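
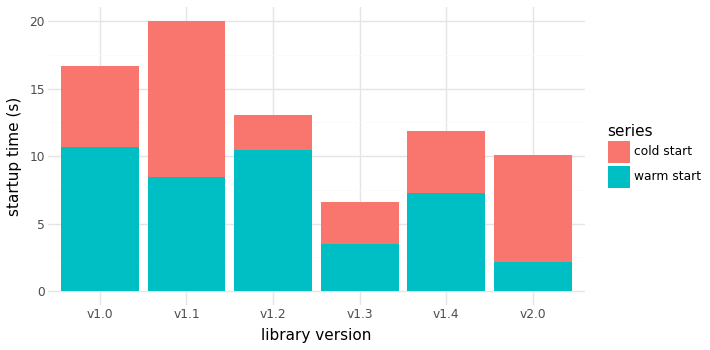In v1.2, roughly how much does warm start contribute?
≈ 10

warm start top ≈ 10, bottom ≈ 0; segment ≈ 10.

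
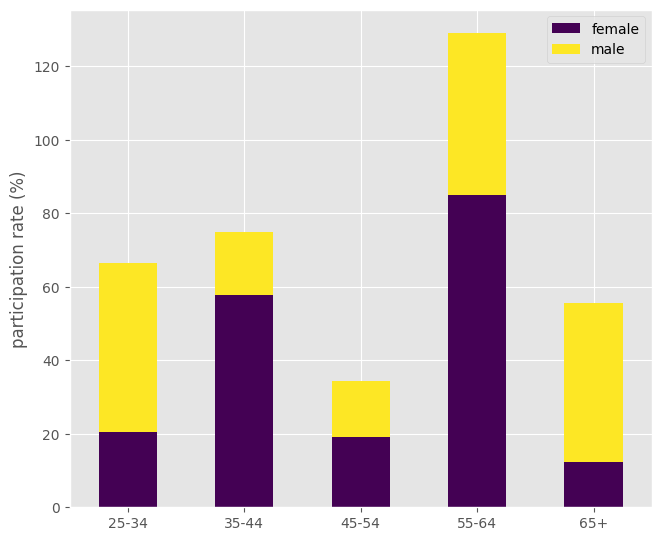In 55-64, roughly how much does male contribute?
≈ 40

male top ≈ 120, bottom ≈ 80; segment ≈ 40.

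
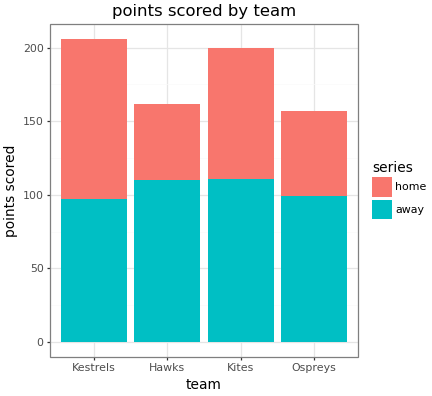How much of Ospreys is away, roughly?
away top ≈ 100, bottom ≈ 0; segment ≈ 100.

≈ 100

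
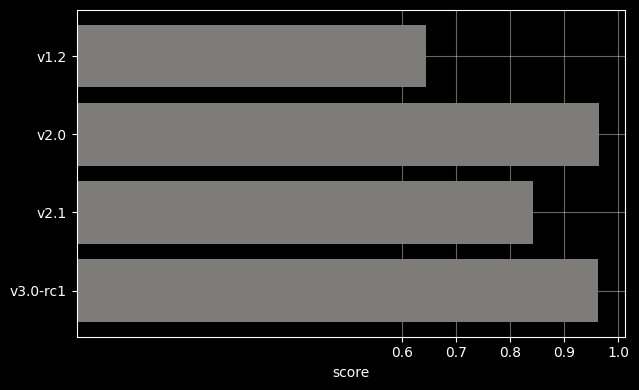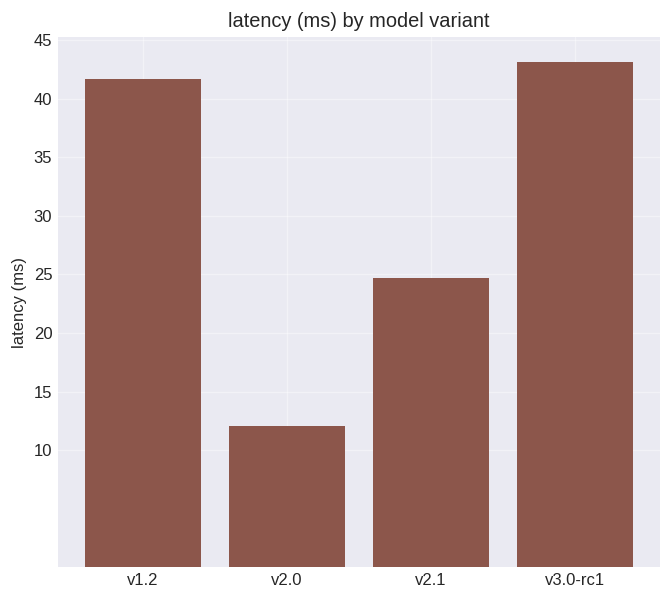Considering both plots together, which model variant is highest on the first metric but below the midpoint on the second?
Chart 2 median latency (ms) ≈ 35; below-median model variants: v2.0, v2.1. Among those, v2.0 has the highest score (≈ 1).

v2.0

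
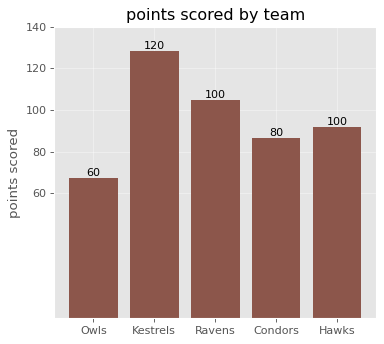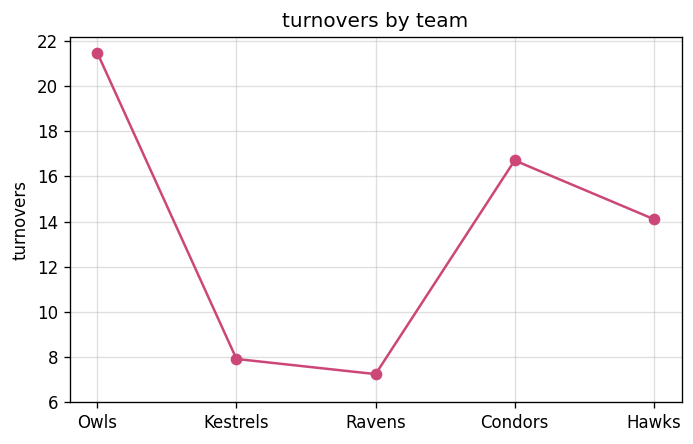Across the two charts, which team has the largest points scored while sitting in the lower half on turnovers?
Kestrels

Chart 2 median turnovers ≈ 14; below-median teams: Kestrels, Ravens. Among those, Kestrels has the highest points scored (≈ 120).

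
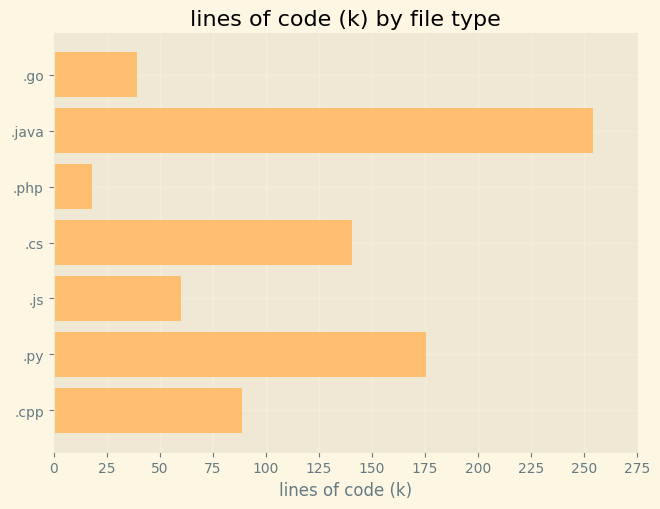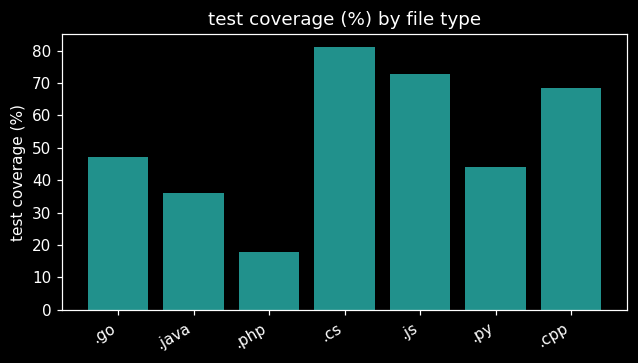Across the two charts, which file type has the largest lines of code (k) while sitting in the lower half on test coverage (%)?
.java

Chart 2 median test coverage (%) ≈ 50; below-median file types: .java, .php, .py. Among those, .java has the highest lines of code (k) (≈ 250).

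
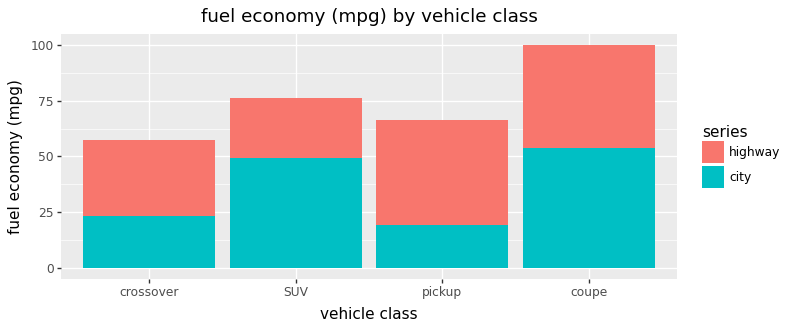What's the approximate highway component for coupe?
highway top ≈ 100, bottom ≈ 50; segment ≈ 50.

≈ 50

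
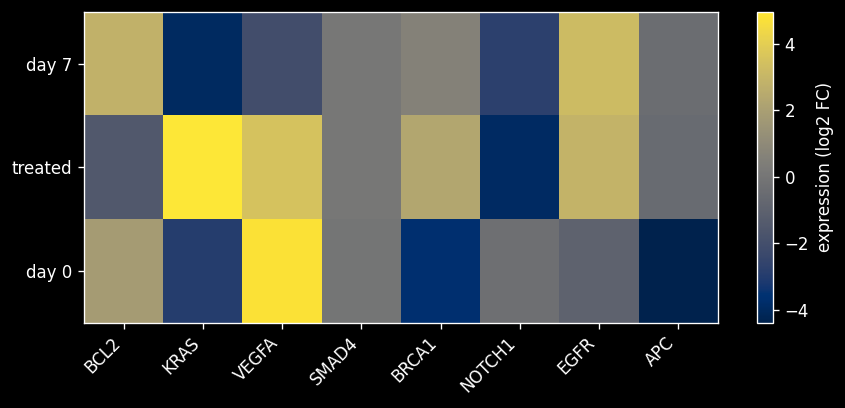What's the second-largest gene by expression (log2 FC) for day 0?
Top 3 for day 0: VEGFA ≈ 5, BCL2 ≈ 2, SMAD4 ≈ 0.

BCL2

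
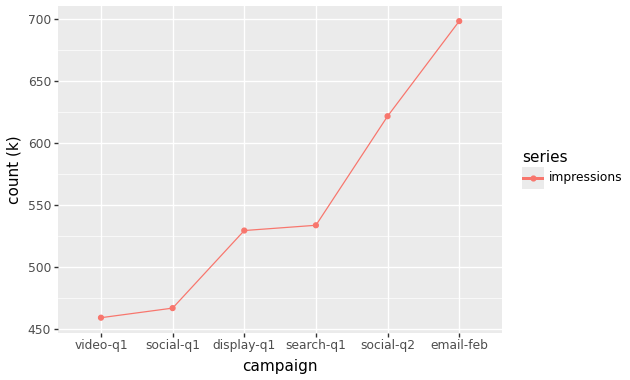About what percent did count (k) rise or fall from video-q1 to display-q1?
≈ +13%

video-q1 ≈ 460, display-q1 ≈ 520; (520 − 460) / 460 ≈ +13%.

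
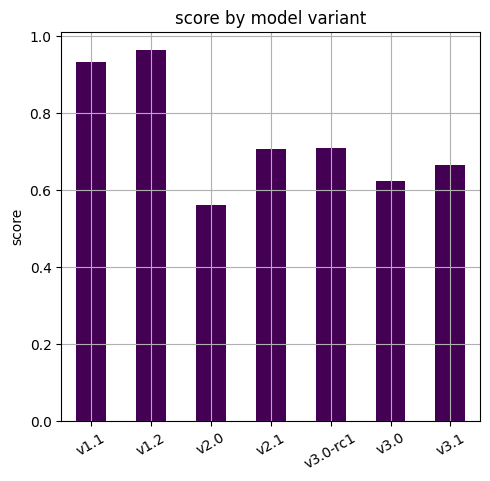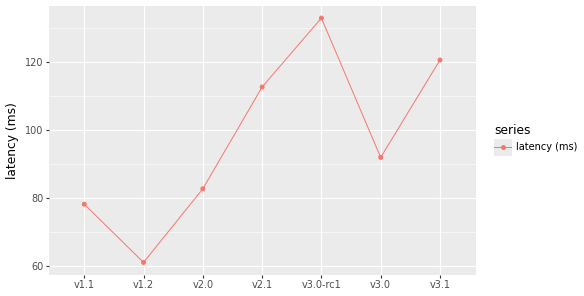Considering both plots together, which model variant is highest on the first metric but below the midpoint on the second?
Chart 2 median latency (ms) ≈ 100; below-median model variants: v1.1, v1.2, v2.0. Among those, v1.2 has the highest score (≈ 1).

v1.2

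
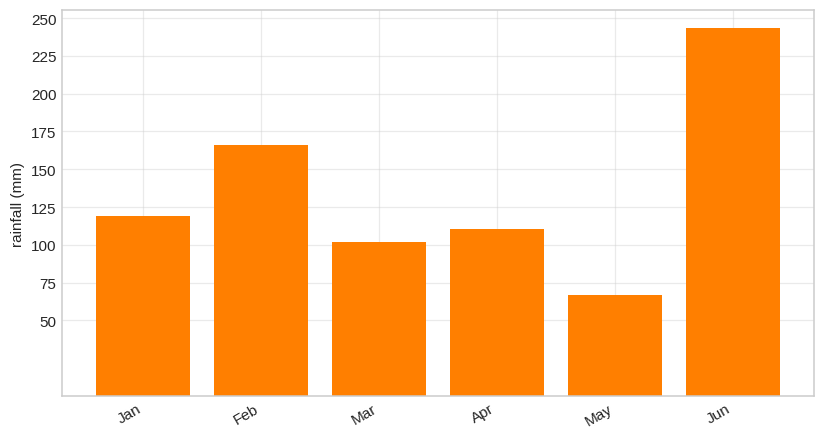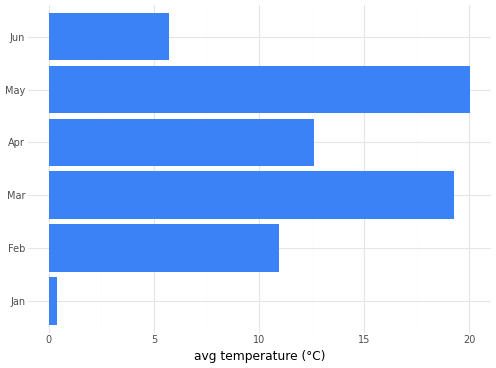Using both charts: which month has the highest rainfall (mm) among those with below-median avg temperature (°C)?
Chart 2 median avg temperature (°C) ≈ 12; below-median months: Jan, Feb, Jun. Among those, Jun has the highest rainfall (mm) (≈ 250).

Jun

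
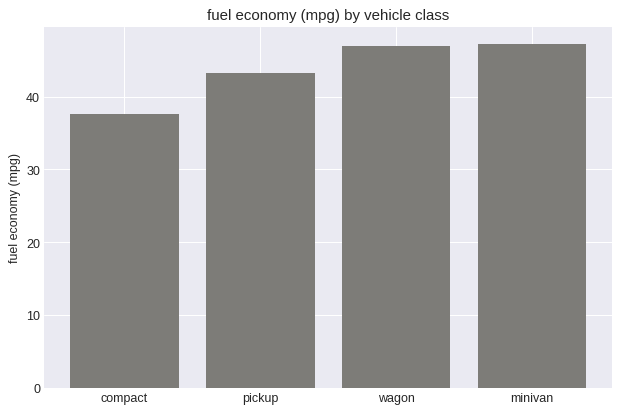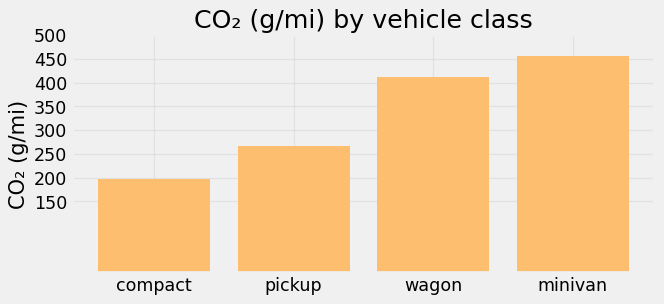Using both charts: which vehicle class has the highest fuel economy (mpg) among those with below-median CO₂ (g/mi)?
Chart 2 median CO₂ (g/mi) ≈ 350; below-median vehicle classes: compact, pickup. Among those, pickup has the highest fuel economy (mpg) (≈ 45).

pickup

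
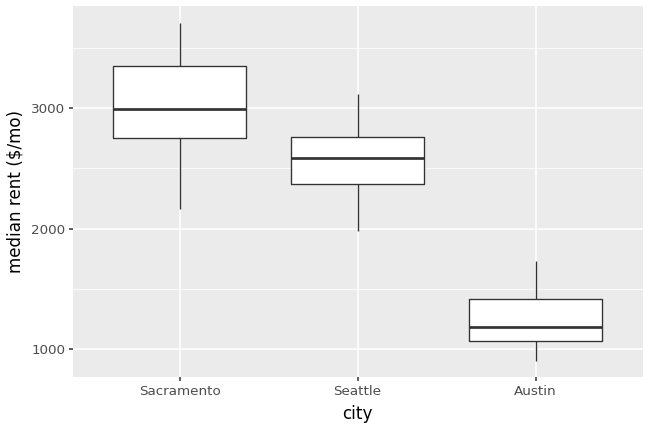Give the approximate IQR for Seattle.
≈ 400

Q3 ≈ 2800, Q1 ≈ 2400; IQR ≈ 400.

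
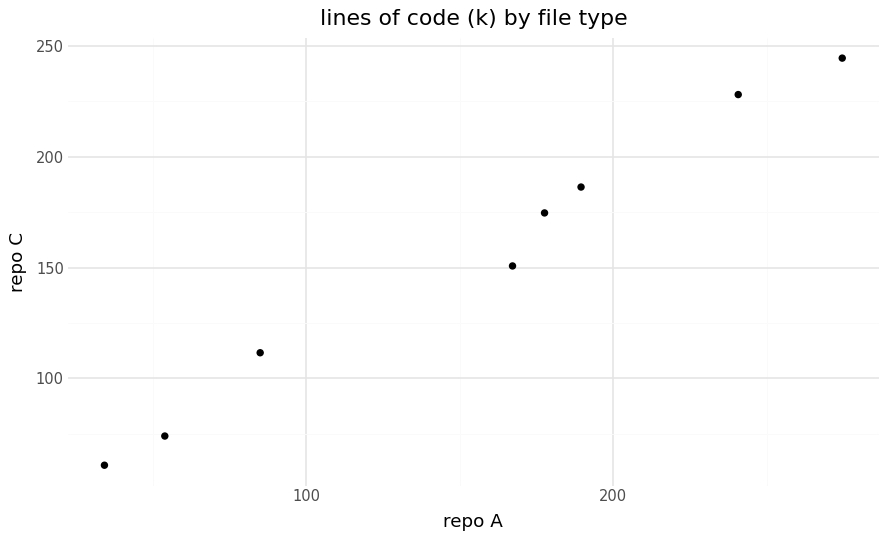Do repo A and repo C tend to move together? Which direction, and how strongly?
Points are positively correlated; strong (|r| ≈ 1.0).

positive, strong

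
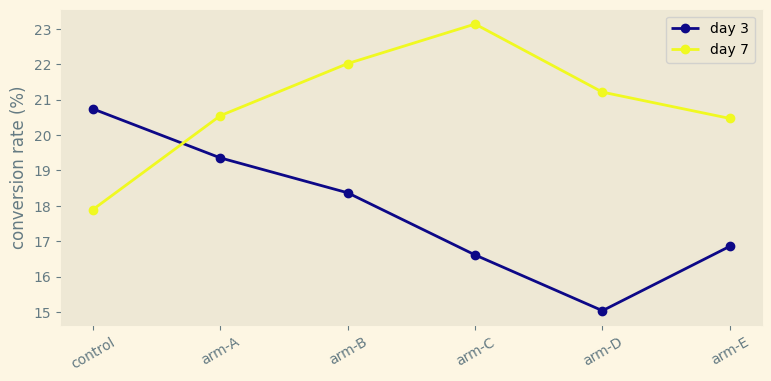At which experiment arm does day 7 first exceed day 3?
arm-A

control: day 7 ≈ 18 vs day 3 ≈ 21 (not yet); arm-A: day 7 ≈ 21 vs day 3 ≈ 19 (first crossover).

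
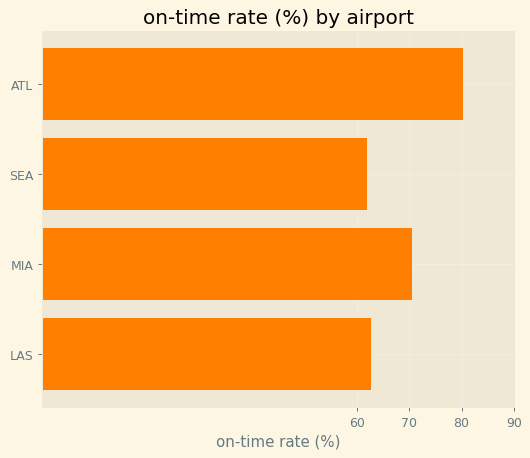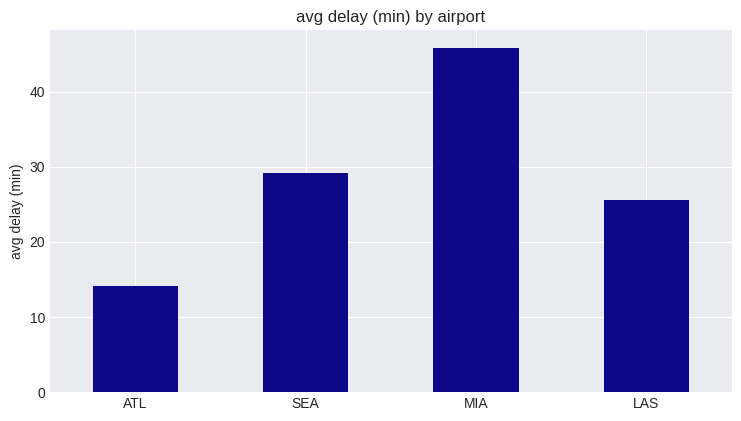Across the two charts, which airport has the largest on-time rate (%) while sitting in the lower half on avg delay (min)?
Chart 2 median avg delay (min) ≈ 25; below-median airports: ATL, LAS. Among those, ATL has the highest on-time rate (%) (≈ 80).

ATL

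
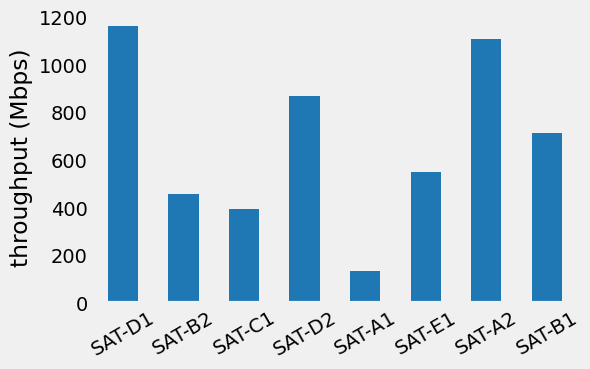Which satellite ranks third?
Top 4: SAT-D1 ≈ 1200, SAT-A2 ≈ 1100, SAT-D2 ≈ 900, SAT-B1 ≈ 700.

SAT-D2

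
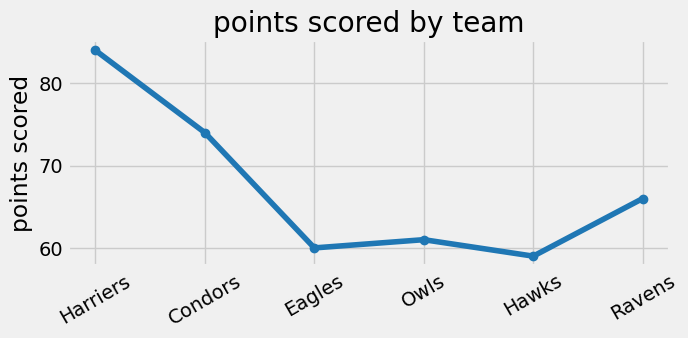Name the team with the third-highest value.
Ravens

Top 4: Harriers ≈ 85, Condors ≈ 75, Ravens ≈ 65, Owls ≈ 60.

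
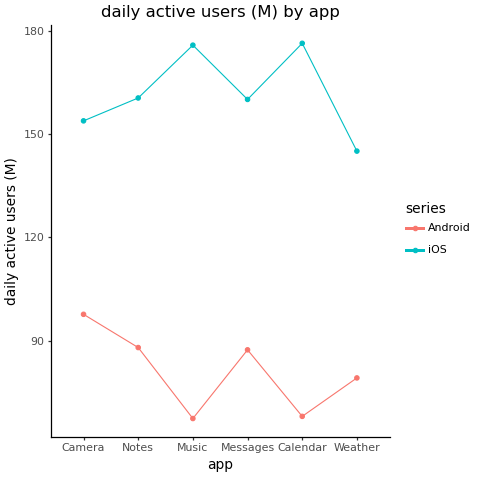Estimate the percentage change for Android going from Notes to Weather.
≈ -11.1%

Notes ≈ 90, Weather ≈ 80; (80 − 90) / 90 ≈ -11.1%.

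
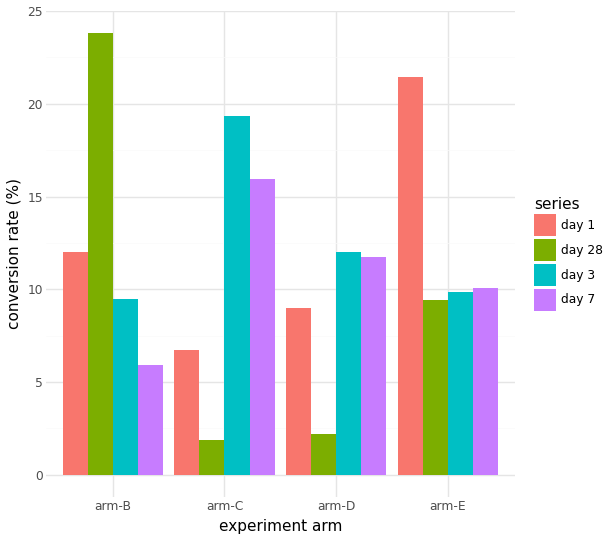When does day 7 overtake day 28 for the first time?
arm-C

arm-B: day 7 ≈ 6 vs day 28 ≈ 24 (not yet); arm-C: day 7 ≈ 16 vs day 28 ≈ 2 (first crossover).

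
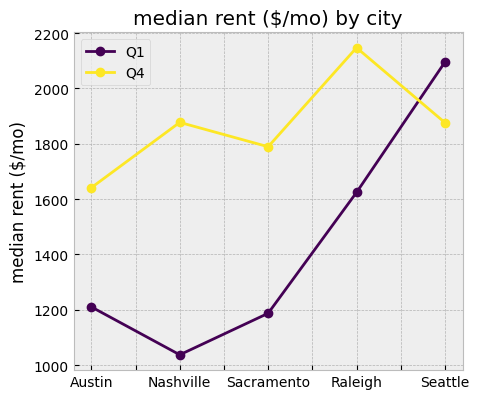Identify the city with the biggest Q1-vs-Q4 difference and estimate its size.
Nashville: Q1 ≈ 1000, Q4 ≈ 1900 → gap ≈ 900. Next-largest (Sacramento) is only ≈ 600.

Nashville, ≈ 900 $/mo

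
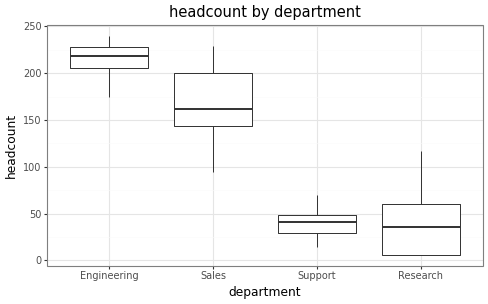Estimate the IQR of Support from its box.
Q3 ≈ 40, Q1 ≈ 20; IQR ≈ 20.

≈ 20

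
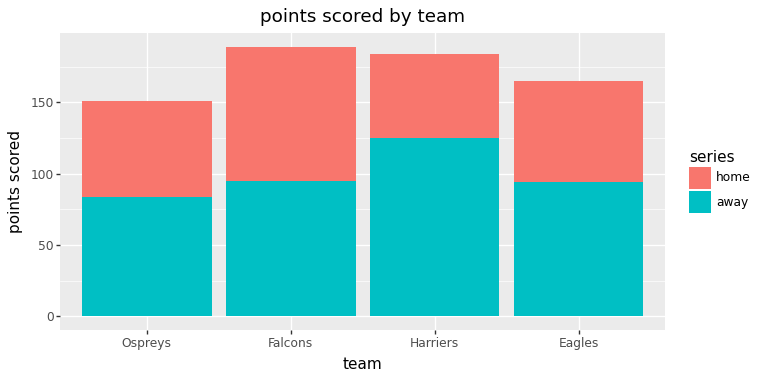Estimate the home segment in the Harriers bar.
≈ 60

home top ≈ 180, bottom ≈ 120; segment ≈ 60.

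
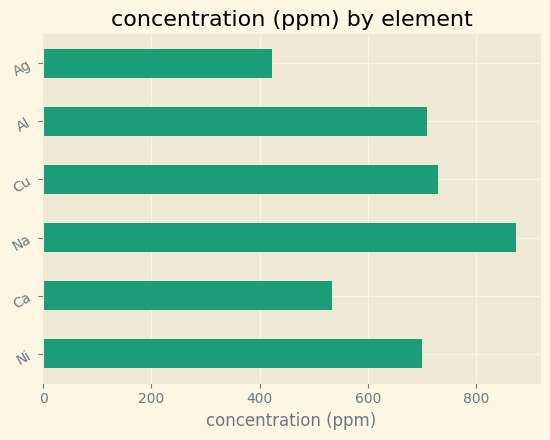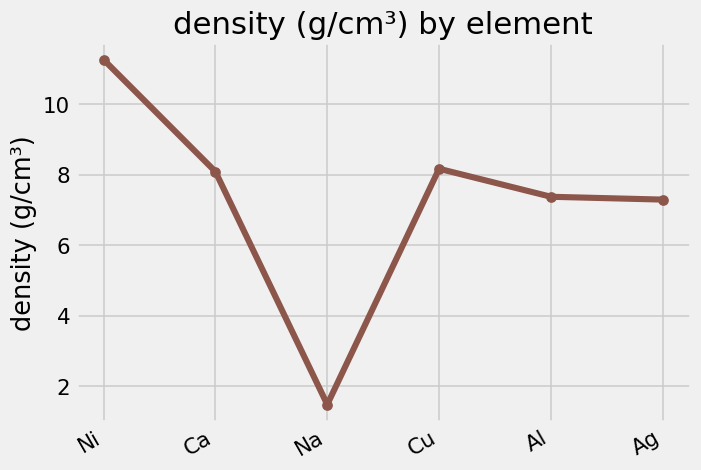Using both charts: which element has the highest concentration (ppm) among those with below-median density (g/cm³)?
Na

Chart 2 median density (g/cm³) ≈ 8; below-median elements: Na, Al, Ag. Among those, Na has the highest concentration (ppm) (≈ 900).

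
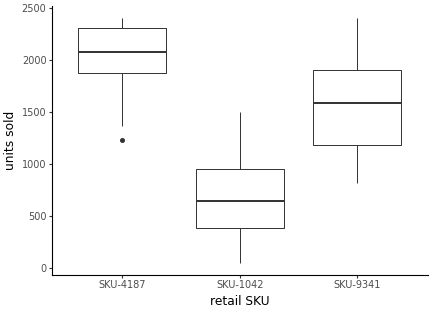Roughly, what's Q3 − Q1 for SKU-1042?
Q3 ≈ 1000, Q1 ≈ 400; IQR ≈ 600.

≈ 600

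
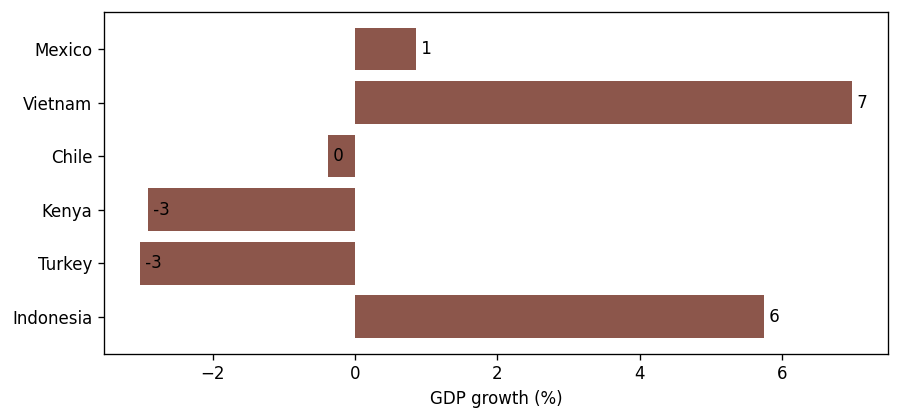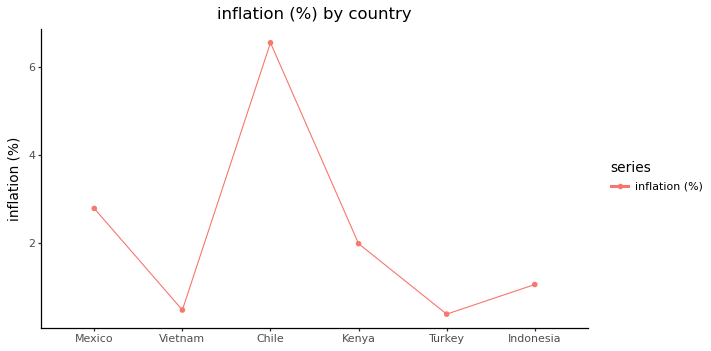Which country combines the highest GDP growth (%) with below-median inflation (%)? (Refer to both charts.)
Chart 2 median inflation (%) ≈ 2; below-median countries: Vietnam, Turkey, Indonesia. Among those, Vietnam has the highest GDP growth (%) (≈ 7).

Vietnam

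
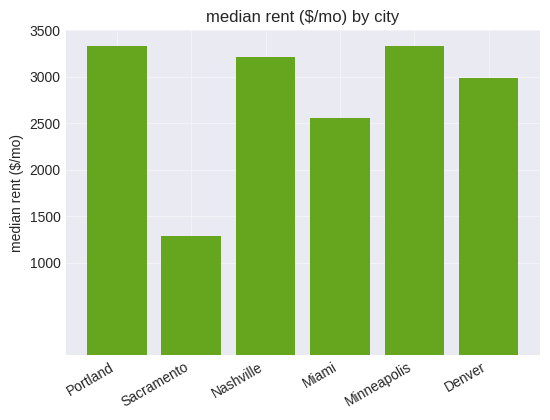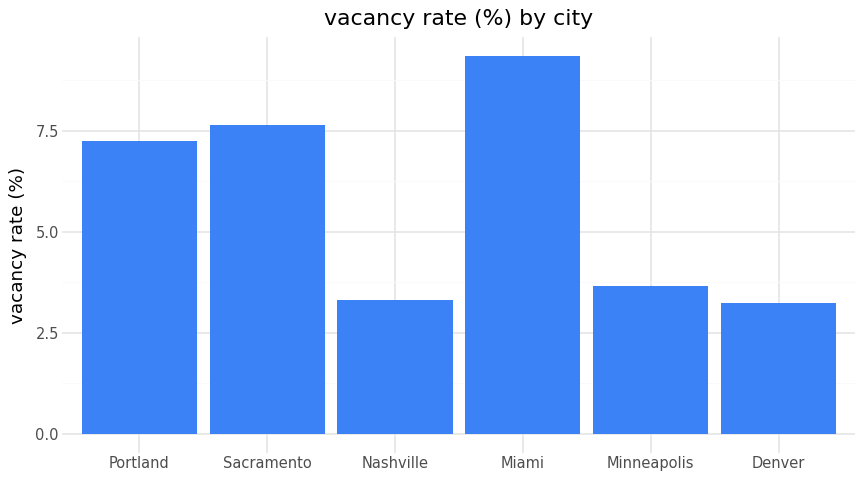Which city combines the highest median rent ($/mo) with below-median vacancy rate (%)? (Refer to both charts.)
Minneapolis

Chart 2 median vacancy rate (%) ≈ 5; below-median cities: Nashville, Minneapolis, Denver. Among those, Minneapolis has the highest median rent ($/mo) (≈ 3500).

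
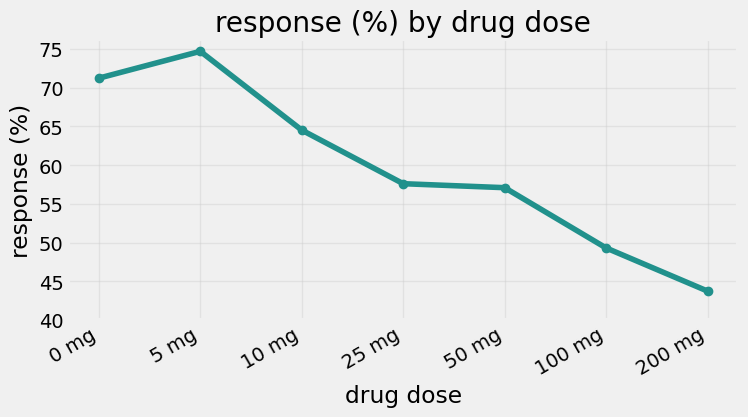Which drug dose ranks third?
Top 4: 5 mg ≈ 75, 0 mg ≈ 70, 10 mg ≈ 65, 25 mg ≈ 60.

10 mg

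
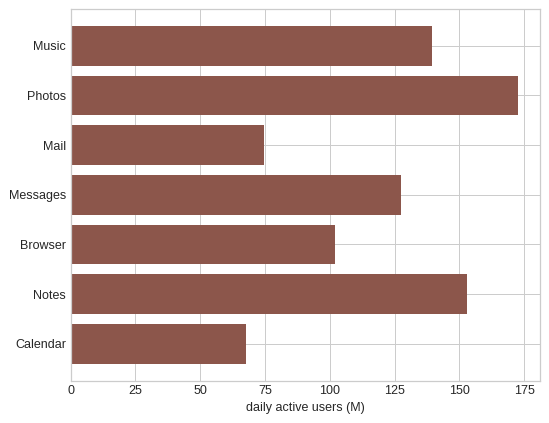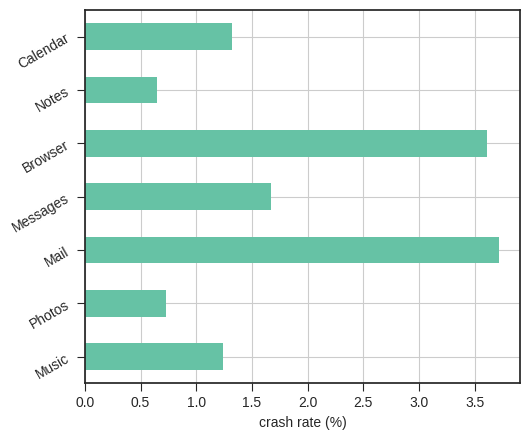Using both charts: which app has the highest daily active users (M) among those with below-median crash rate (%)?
Chart 2 median crash rate (%) ≈ 1.5; below-median apps: Music, Photos, Notes. Among those, Photos has the highest daily active users (M) (≈ 180).

Photos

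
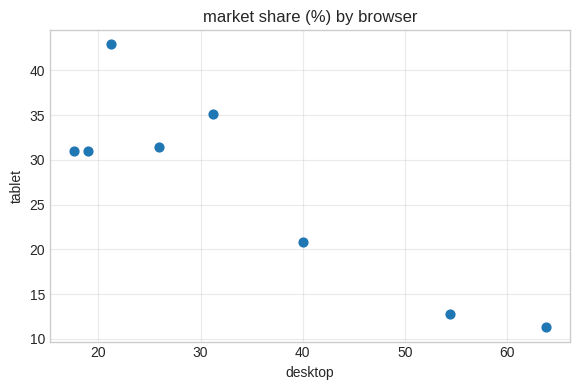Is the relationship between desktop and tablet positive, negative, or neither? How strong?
Points are negatively correlated; strong (|r| ≈ 0.9).

negative, strong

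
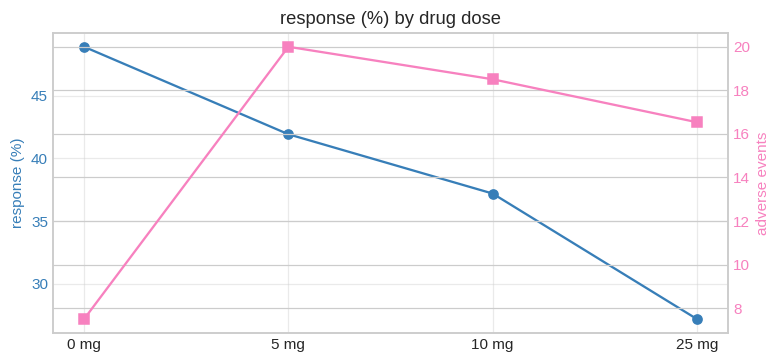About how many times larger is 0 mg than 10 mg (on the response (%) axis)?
≈ 1.26×

0 mg ≈ 48, 10 mg ≈ 38; 48/38 ≈ 1.26.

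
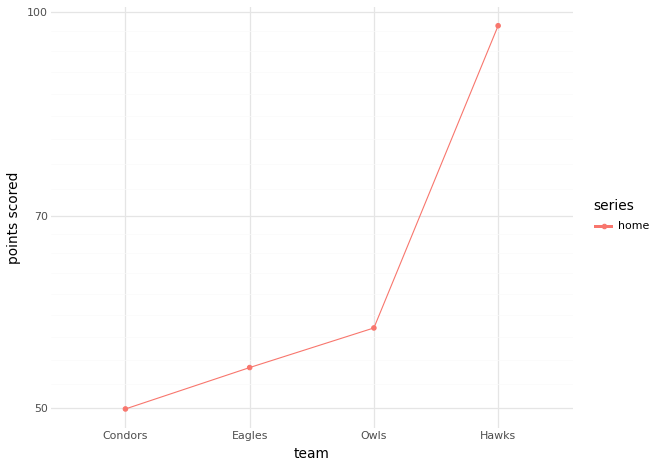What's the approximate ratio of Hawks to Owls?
≈ 1.67×

Hawks ≈ 100, Owls ≈ 60; 100/60 ≈ 1.67.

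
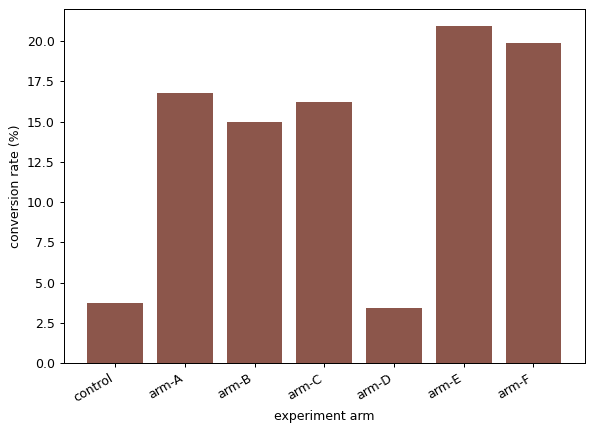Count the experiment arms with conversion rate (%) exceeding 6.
5

Above 6: arm-A, arm-B, arm-C, arm-E, arm-F.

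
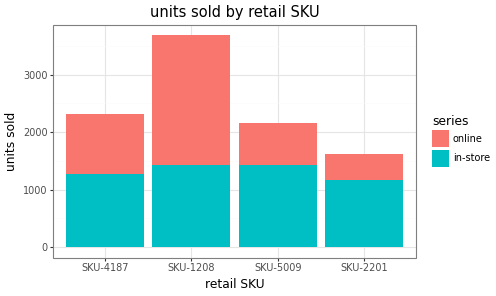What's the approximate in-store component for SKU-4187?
≈ 1500

in-store top ≈ 1500, bottom ≈ 0; segment ≈ 1500.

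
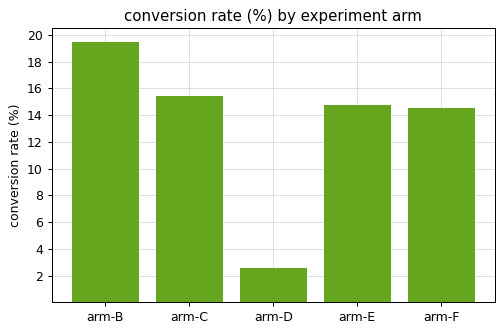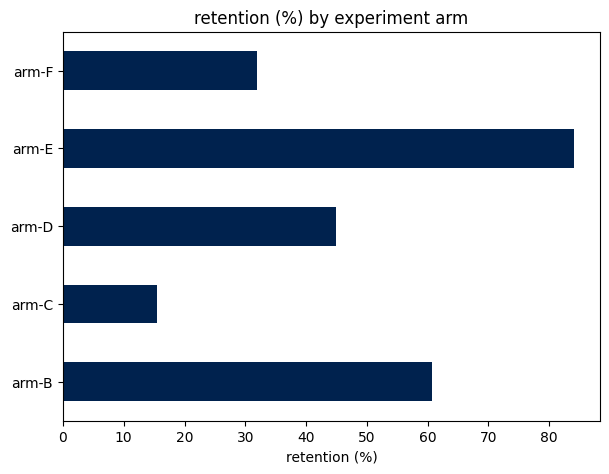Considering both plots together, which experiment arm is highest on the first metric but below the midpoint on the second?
Chart 2 median retention (%) ≈ 40; below-median experiment arms: arm-C, arm-F. Among those, arm-C has the highest conversion rate (%) (≈ 16).

arm-C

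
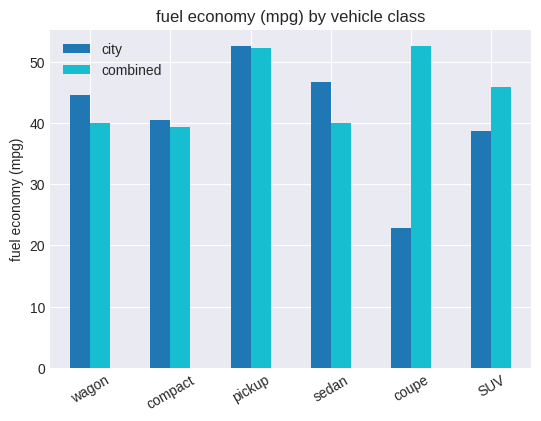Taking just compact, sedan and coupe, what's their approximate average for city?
≈ 37

(40 + 45 + 25) / 3 ≈ 37.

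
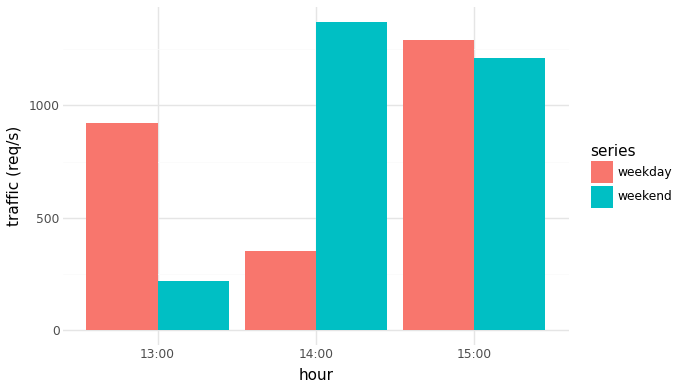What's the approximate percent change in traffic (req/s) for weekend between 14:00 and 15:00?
14:00 ≈ 1400, 15:00 ≈ 1200; (1200 − 1400) / 1400 ≈ -14.3%.

≈ -14.3%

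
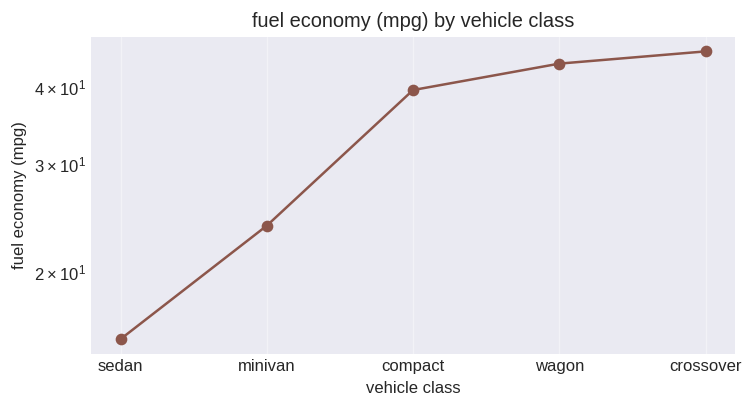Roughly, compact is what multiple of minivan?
compact ≈ 40, minivan ≈ 25; 40/25 ≈ 1.6.

≈ 1.6×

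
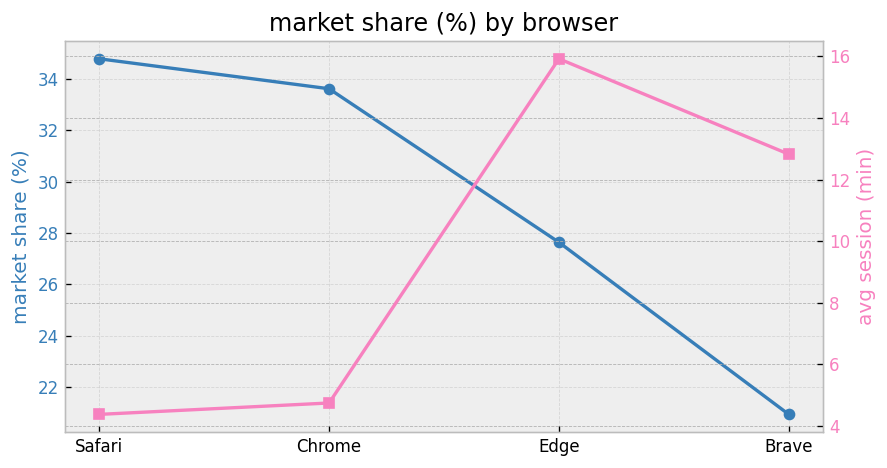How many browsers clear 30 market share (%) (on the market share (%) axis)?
2

Above 30: Safari, Chrome.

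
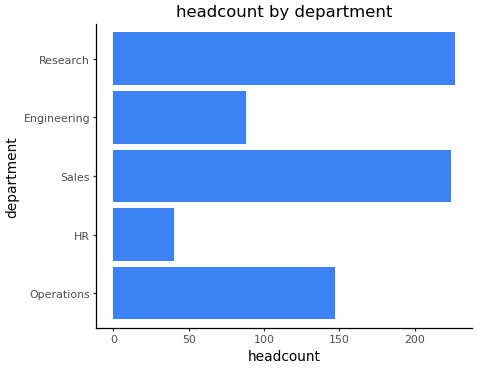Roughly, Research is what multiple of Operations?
≈ 1.57×

Research ≈ 220, Operations ≈ 140; 220/140 ≈ 1.57.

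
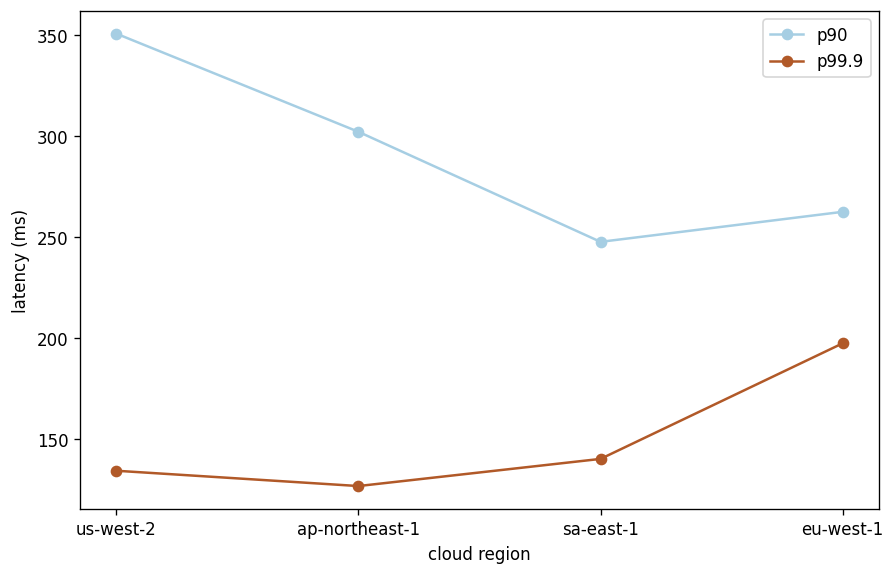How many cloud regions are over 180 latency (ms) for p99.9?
1

Above 180: eu-west-1.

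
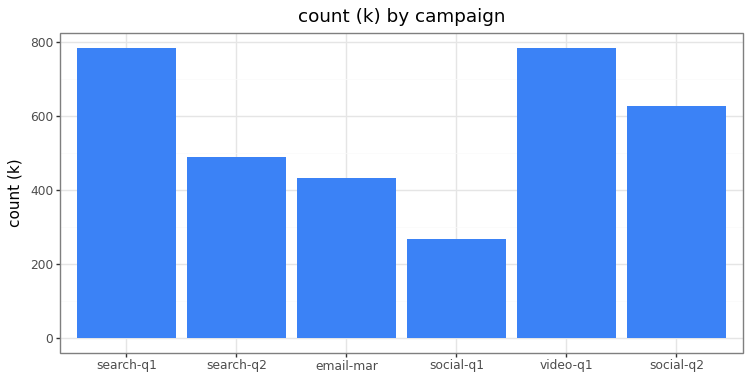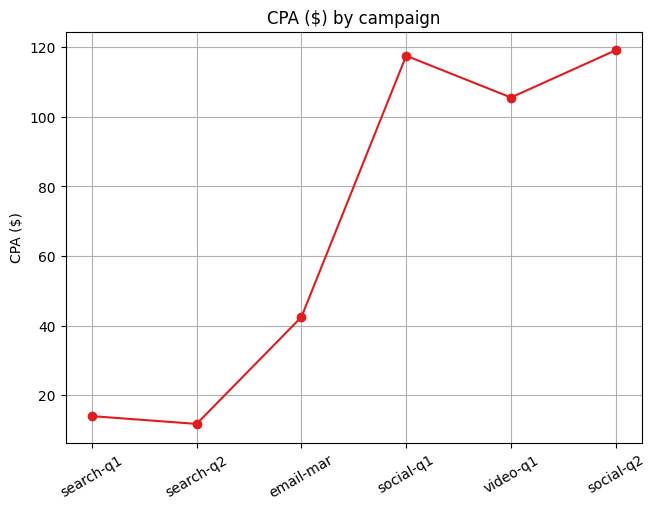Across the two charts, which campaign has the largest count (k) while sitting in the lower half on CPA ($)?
search-q1

Chart 2 median CPA ($) ≈ 80; below-median campaigns: search-q1, search-q2, email-mar. Among those, search-q1 has the highest count (k) (≈ 800).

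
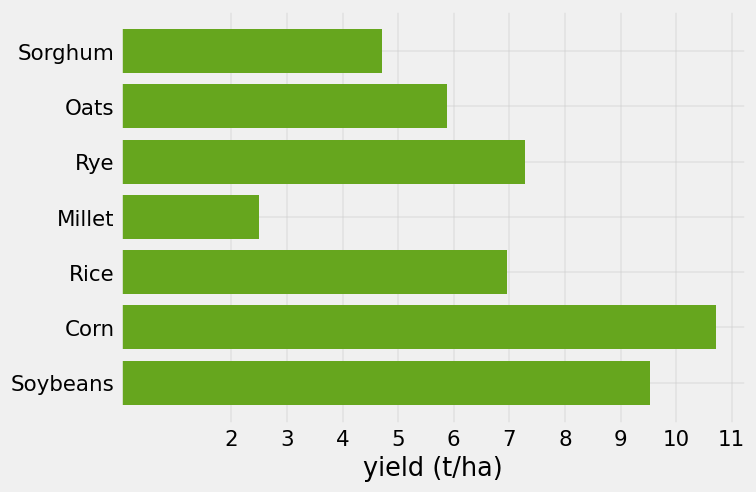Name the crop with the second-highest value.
Top 3: Corn ≈ 11, Soybeans ≈ 10, Rye ≈ 7.

Soybeans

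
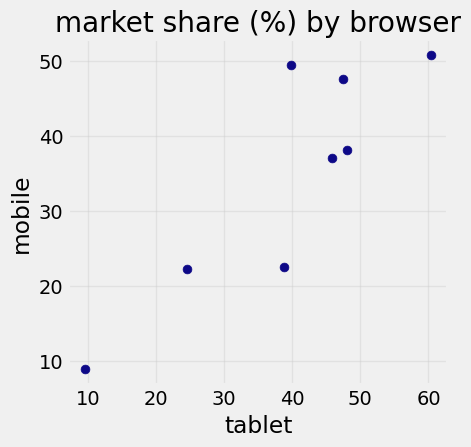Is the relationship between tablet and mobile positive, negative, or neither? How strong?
Points are positively correlated; strong (|r| ≈ 0.9).

positive, strong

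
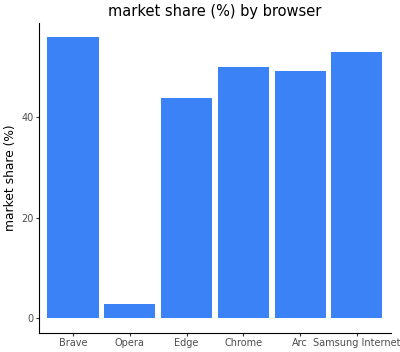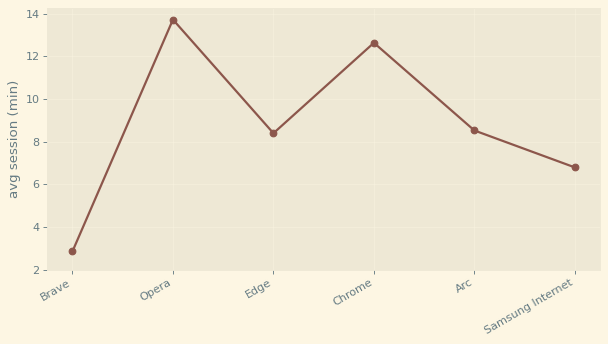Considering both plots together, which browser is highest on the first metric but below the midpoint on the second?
Chart 2 median avg session (min) ≈ 8; below-median browsers: Brave, Edge, Samsung Internet. Among those, Brave has the highest market share (%) (≈ 60).

Brave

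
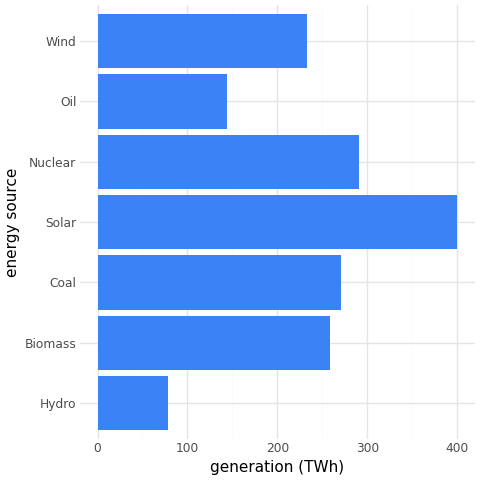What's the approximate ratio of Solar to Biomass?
≈ 1.6×

Solar ≈ 400, Biomass ≈ 250; 400/250 ≈ 1.6.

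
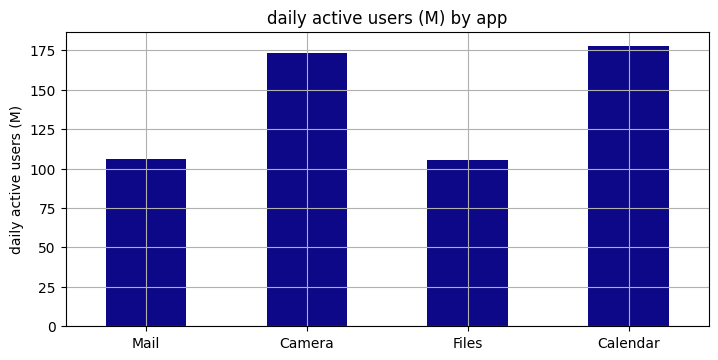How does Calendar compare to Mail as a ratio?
≈ 1.8×

Calendar ≈ 180, Mail ≈ 100; 180/100 ≈ 1.8.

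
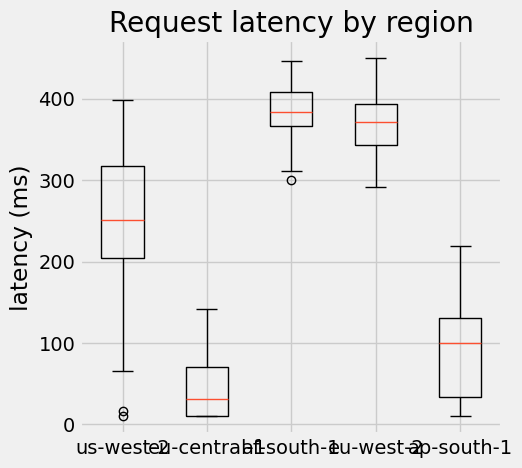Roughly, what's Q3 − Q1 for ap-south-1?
≈ 100

Q3 ≈ 150, Q1 ≈ 50; IQR ≈ 100.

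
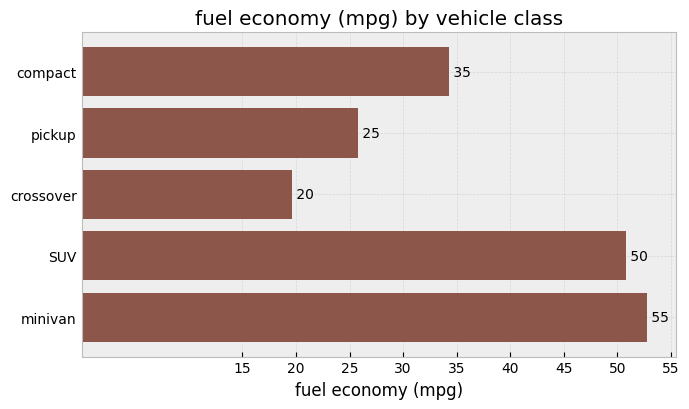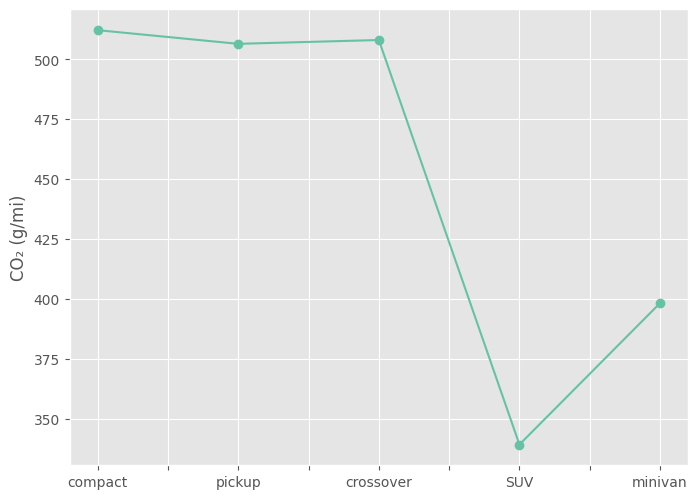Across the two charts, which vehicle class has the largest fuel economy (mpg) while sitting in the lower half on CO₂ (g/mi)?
minivan

Chart 2 median CO₂ (g/mi) ≈ 500; below-median vehicle classes: SUV, minivan. Among those, minivan has the highest fuel economy (mpg) (≈ 55).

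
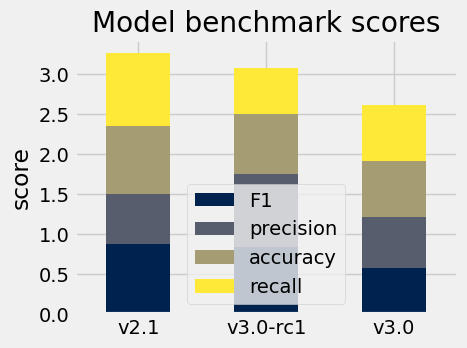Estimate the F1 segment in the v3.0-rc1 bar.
F1 top ≈ 1.0, bottom ≈ 0.0; segment ≈ 1.0.

≈ 1.0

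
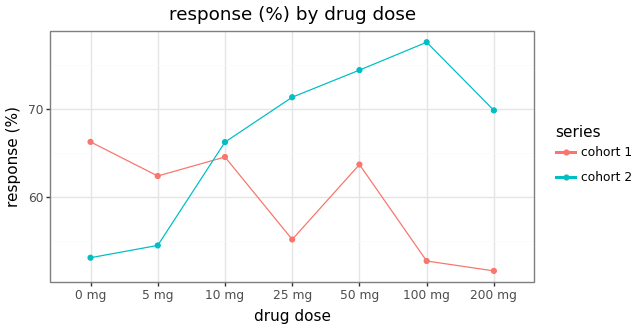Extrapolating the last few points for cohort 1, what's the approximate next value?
Last three: 65, 55, 50 → slope ≈ -7.5/step → next ≈ 42.5.

≈ 42.5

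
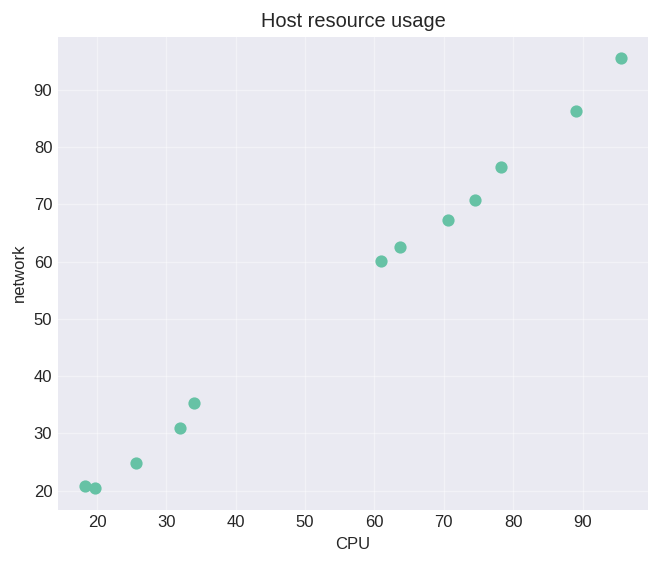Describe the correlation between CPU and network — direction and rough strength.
Points are positively correlated; strong (|r| ≈ 1.0).

positive, strong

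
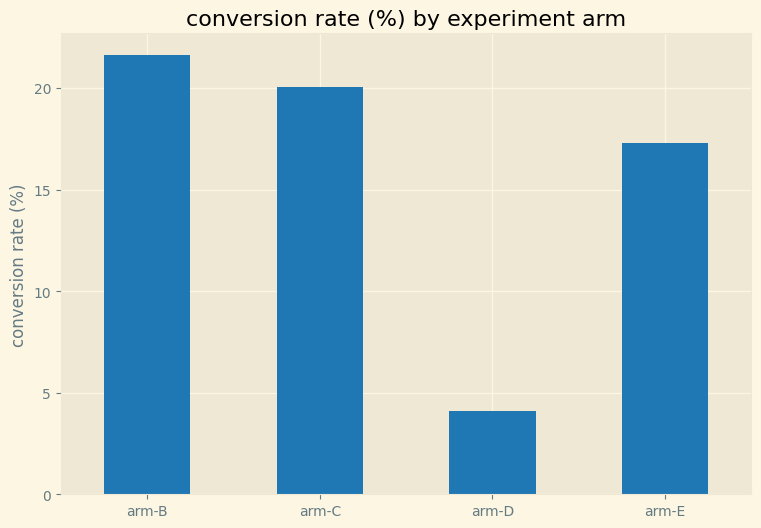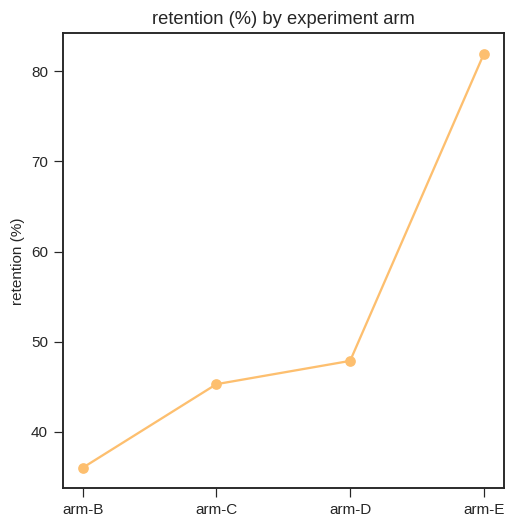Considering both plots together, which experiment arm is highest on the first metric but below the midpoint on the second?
arm-B

Chart 2 median retention (%) ≈ 50; below-median experiment arms: arm-B, arm-C. Among those, arm-B has the highest conversion rate (%) (≈ 22).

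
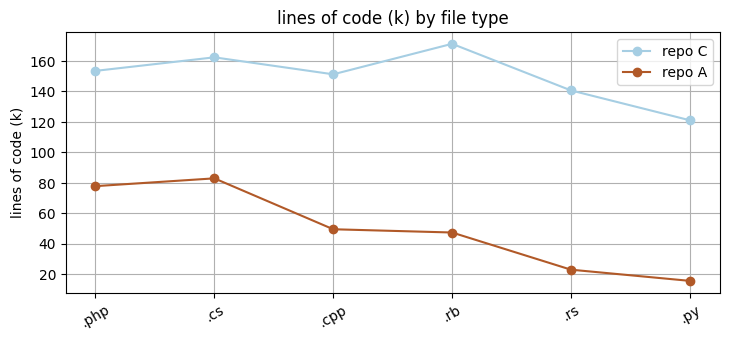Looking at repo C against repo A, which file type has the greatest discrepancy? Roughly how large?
.rb: repo C ≈ 180, repo A ≈ 40 → gap ≈ 140. Next-largest (.rs) is only ≈ 120.

.rb, ≈ 140 k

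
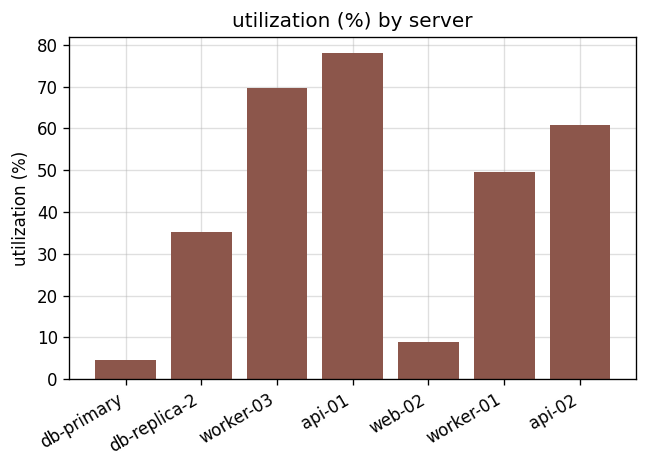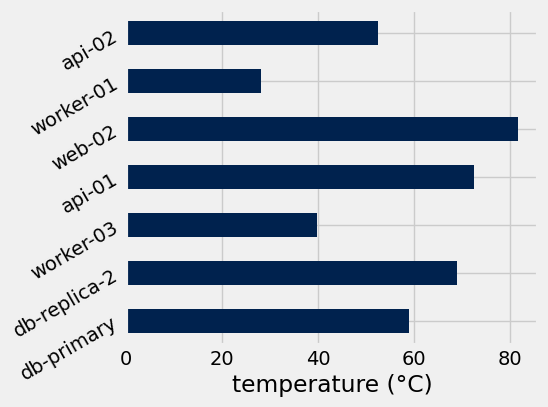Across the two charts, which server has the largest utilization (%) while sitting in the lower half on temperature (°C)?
worker-03

Chart 2 median temperature (°C) ≈ 60; below-median servers: worker-03, worker-01, api-02. Among those, worker-03 has the highest utilization (%) (≈ 70).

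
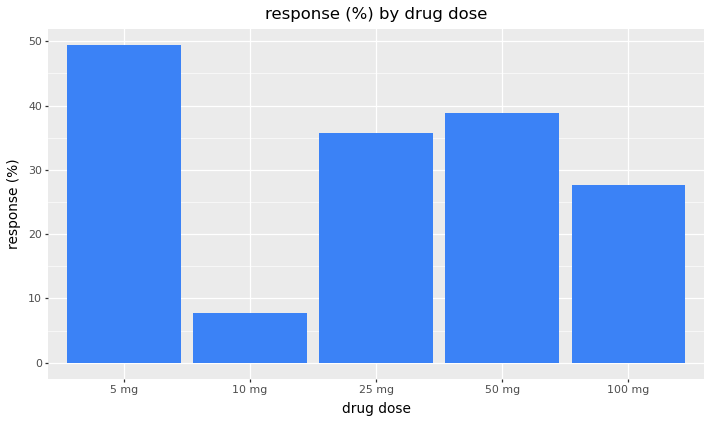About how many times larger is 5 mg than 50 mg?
≈ 1.25×

5 mg ≈ 50, 50 mg ≈ 40; 50/40 ≈ 1.25.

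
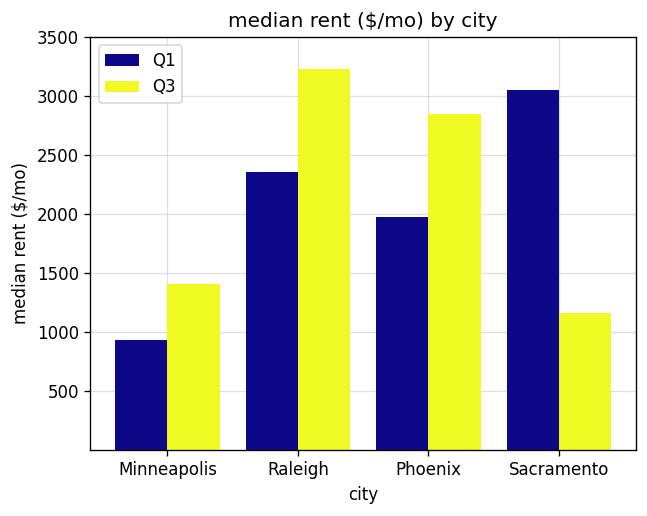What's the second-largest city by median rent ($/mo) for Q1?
Raleigh

Top 3 for Q1: Sacramento ≈ 3000, Raleigh ≈ 2500, Phoenix ≈ 2000.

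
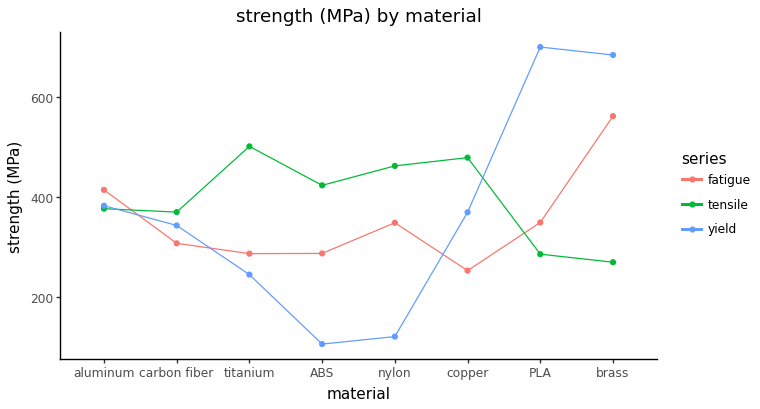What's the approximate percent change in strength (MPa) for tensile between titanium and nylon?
titanium ≈ 500, nylon ≈ 450; (450 − 500) / 500 ≈ -10%.

≈ -10%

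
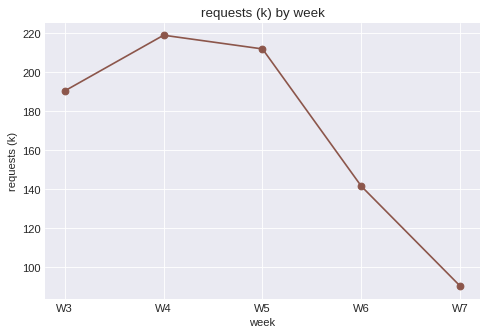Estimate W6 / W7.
≈ 1.75×

W6 ≈ 140, W7 ≈ 80; 140/80 ≈ 1.75.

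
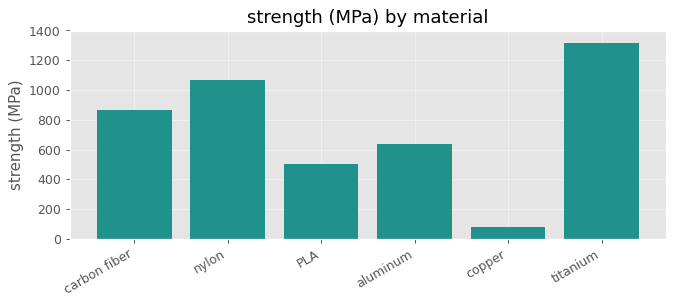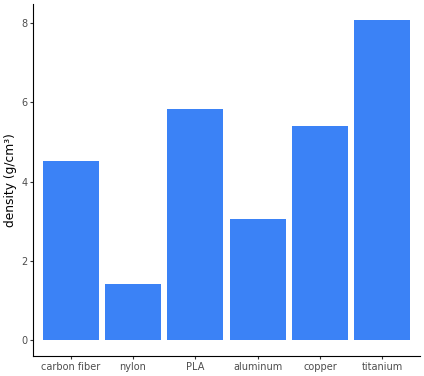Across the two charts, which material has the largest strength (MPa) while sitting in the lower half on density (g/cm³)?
nylon

Chart 2 median density (g/cm³) ≈ 5; below-median materials: carbon fiber, nylon, aluminum. Among those, nylon has the highest strength (MPa) (≈ 1000).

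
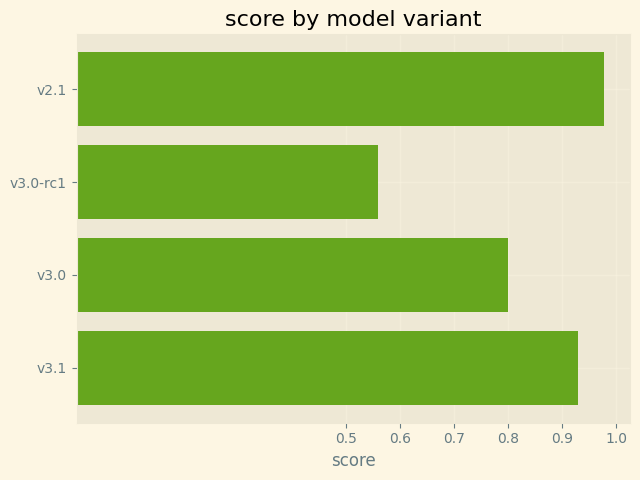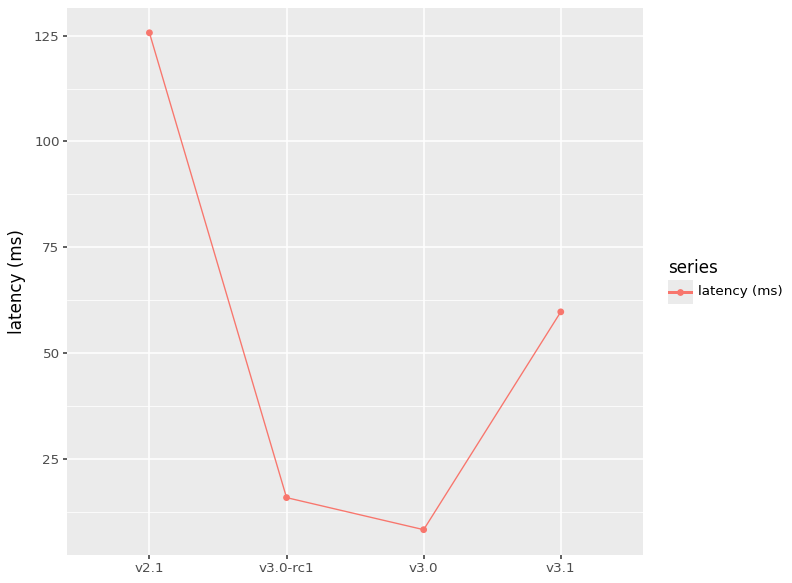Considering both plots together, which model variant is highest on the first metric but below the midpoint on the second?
Chart 2 median latency (ms) ≈ 40; below-median model variants: v3.0-rc1, v3.0. Among those, v3.0 has the highest score (≈ 0.8).

v3.0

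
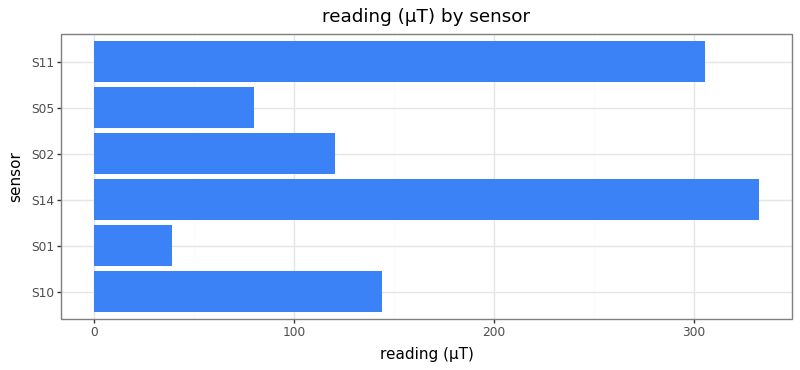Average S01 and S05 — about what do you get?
≈ 75

(50 + 100) / 2 ≈ 75.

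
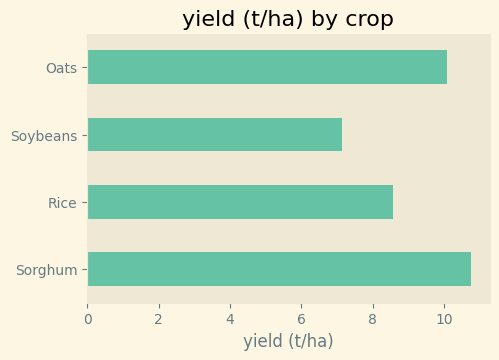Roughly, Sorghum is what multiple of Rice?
≈ 1.22×

Sorghum ≈ 11, Rice ≈ 9; 11/9 ≈ 1.22.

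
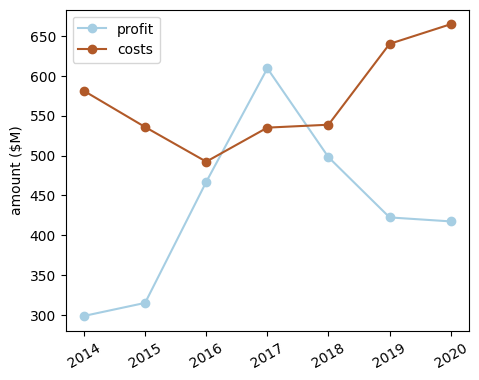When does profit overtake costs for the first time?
2017

2016: profit ≈ 450 vs costs ≈ 500 (not yet); 2017: profit ≈ 600 vs costs ≈ 550 (first crossover).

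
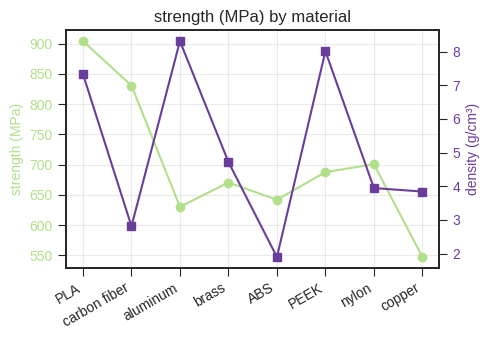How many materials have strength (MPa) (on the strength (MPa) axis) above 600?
Above 600: PLA, carbon fiber, aluminum, brass, ABS, PEEK, nylon.

7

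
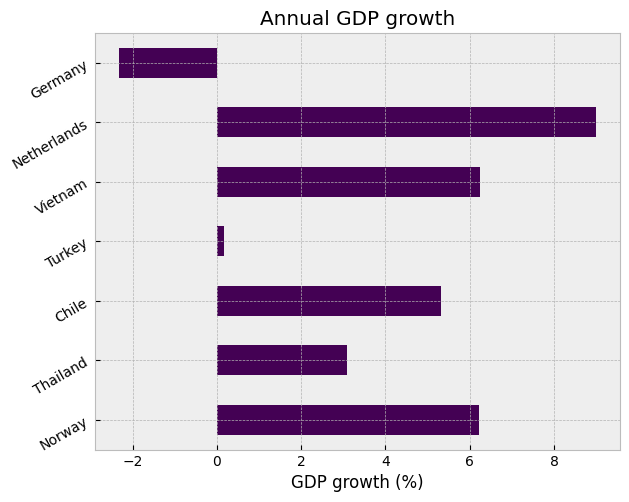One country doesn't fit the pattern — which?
Germany ≈ -2; the rest sit between ≈ 0 and ≈ 9.

Germany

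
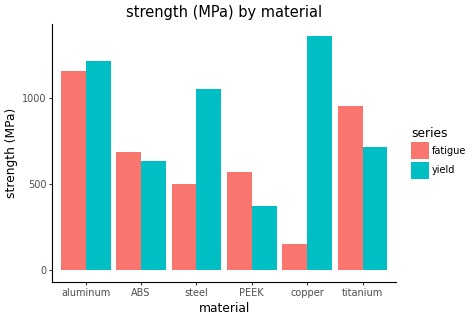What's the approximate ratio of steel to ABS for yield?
≈ 1.67×

steel ≈ 1000, ABS ≈ 600; 1000/600 ≈ 1.67.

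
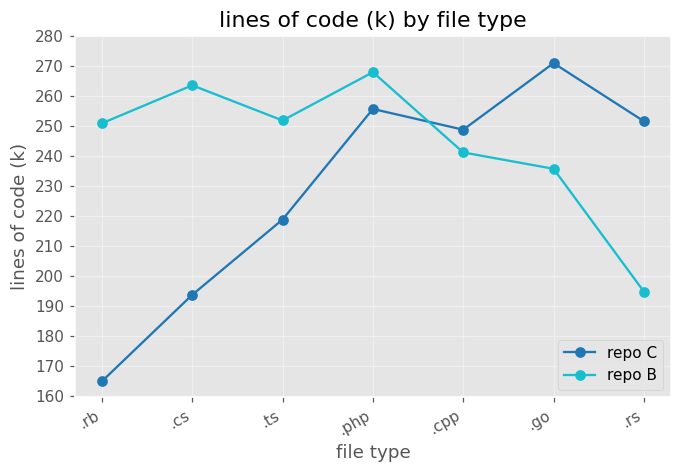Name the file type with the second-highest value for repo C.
Top 3 for repo C: .go ≈ 270, .php ≈ 260, .rs ≈ 250.

.php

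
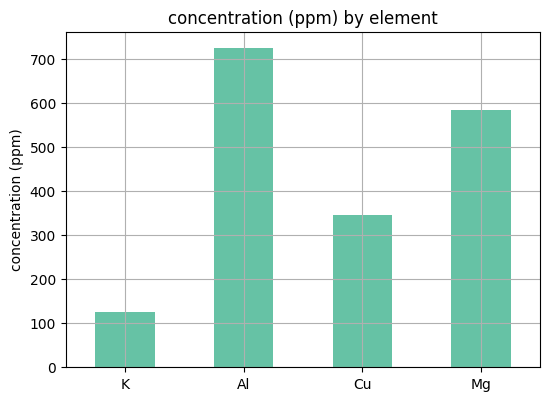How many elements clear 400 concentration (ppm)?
2

Above 400: Al, Mg.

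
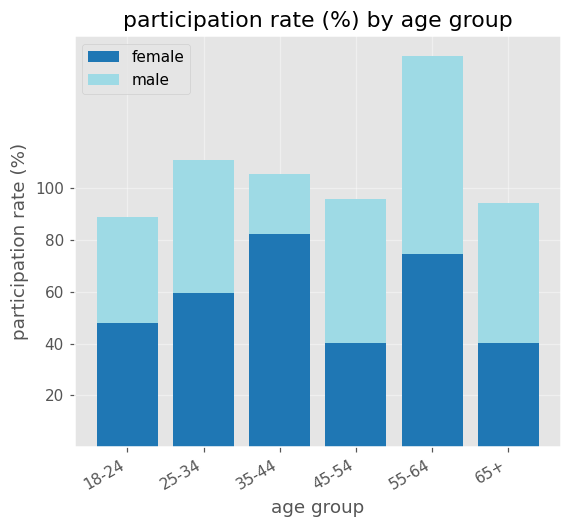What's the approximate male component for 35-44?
male top ≈ 100, bottom ≈ 80; segment ≈ 20.

≈ 20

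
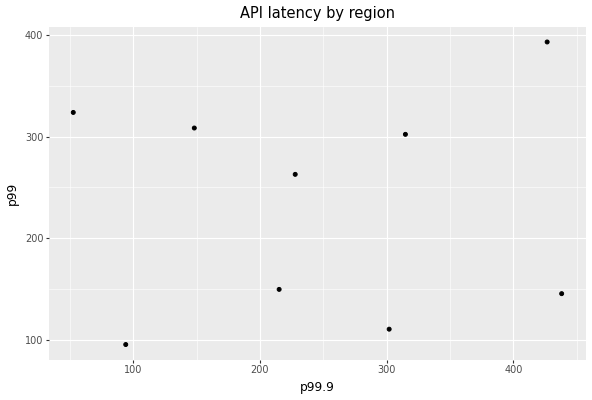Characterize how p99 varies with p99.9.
no clear correlation

Points are roughly uncorrelated; weak (|r| ≈ 0.1).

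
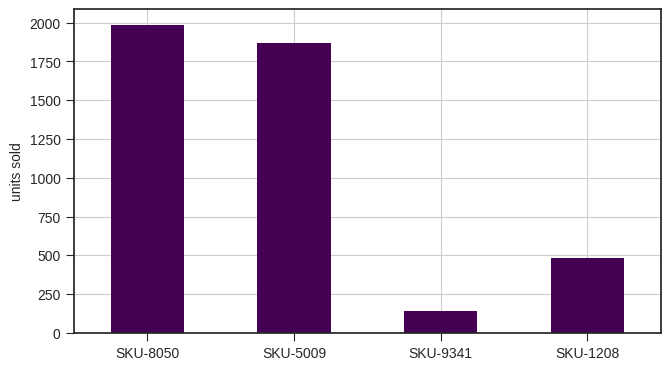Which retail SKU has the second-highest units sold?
Top 3: SKU-8050 ≈ 2000, SKU-5009 ≈ 1800, SKU-1208 ≈ 400.

SKU-5009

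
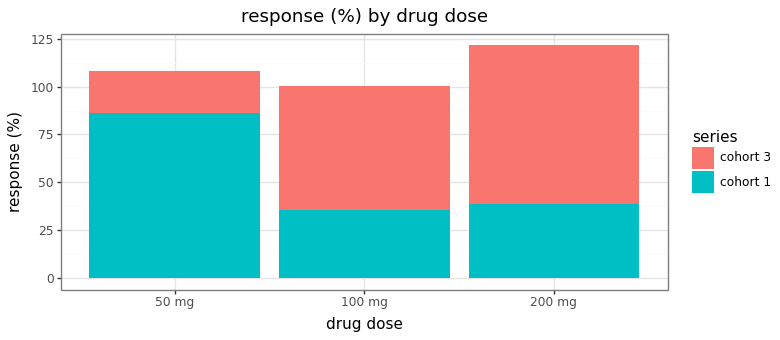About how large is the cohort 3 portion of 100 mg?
cohort 3 top ≈ 100, bottom ≈ 40; segment ≈ 60.

≈ 60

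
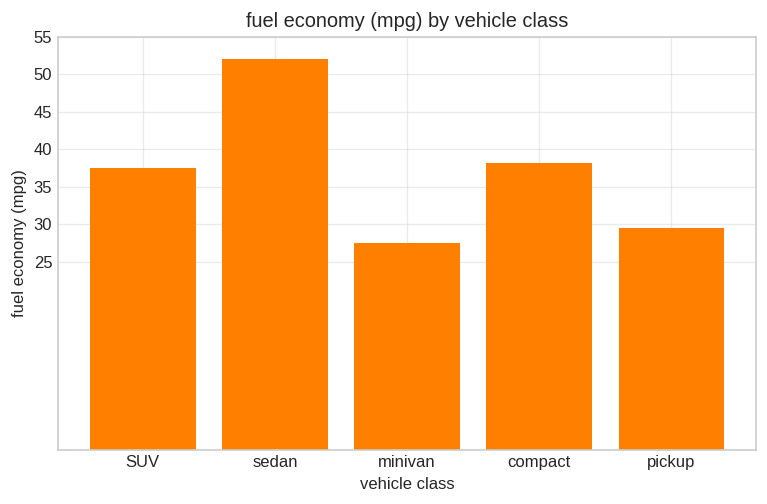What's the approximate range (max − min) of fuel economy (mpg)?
≈ 20

Max sedan ≈ 50, min minivan ≈ 30; range ≈ 20.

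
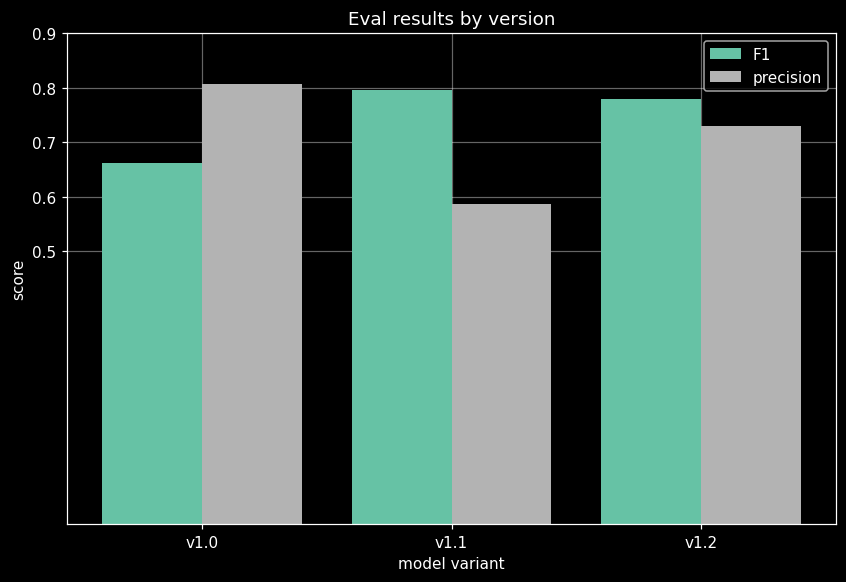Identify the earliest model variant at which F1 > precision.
v1.0: F1 ≈ 0.7 vs precision ≈ 0.8 (not yet); v1.1: F1 ≈ 0.8 vs precision ≈ 0.6 (first crossover).

v1.1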